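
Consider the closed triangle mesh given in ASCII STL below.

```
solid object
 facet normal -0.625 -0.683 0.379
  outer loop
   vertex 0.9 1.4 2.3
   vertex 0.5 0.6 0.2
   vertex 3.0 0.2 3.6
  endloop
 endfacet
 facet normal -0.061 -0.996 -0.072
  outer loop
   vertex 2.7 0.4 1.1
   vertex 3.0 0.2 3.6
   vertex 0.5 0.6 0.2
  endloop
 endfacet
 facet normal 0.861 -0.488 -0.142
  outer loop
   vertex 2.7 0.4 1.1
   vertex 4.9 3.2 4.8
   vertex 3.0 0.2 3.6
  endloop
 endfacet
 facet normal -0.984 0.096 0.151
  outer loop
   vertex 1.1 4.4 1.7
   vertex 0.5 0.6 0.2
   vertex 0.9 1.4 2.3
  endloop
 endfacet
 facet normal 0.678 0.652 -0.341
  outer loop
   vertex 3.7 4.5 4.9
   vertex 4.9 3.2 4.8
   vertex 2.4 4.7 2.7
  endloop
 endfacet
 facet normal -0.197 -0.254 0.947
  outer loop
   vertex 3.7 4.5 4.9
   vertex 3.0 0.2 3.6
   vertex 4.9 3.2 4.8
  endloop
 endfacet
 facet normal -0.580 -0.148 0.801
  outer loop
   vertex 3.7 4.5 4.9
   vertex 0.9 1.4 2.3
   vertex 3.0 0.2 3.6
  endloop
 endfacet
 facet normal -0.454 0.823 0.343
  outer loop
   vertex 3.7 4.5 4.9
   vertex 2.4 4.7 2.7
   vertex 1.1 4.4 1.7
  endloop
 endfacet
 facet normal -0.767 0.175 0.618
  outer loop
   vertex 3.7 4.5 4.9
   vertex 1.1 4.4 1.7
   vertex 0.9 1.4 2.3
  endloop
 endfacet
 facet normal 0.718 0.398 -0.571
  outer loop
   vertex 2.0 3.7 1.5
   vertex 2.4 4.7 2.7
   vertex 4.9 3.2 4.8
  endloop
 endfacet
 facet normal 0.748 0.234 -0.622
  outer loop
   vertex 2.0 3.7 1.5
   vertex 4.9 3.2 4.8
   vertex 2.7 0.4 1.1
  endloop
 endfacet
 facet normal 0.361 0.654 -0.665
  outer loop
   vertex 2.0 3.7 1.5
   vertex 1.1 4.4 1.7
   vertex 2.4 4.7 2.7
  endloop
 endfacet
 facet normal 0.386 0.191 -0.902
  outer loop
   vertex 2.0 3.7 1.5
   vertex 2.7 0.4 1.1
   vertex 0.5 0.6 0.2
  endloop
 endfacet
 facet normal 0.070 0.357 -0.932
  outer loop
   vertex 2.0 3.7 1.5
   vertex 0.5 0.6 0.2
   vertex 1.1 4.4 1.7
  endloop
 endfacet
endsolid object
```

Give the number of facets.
14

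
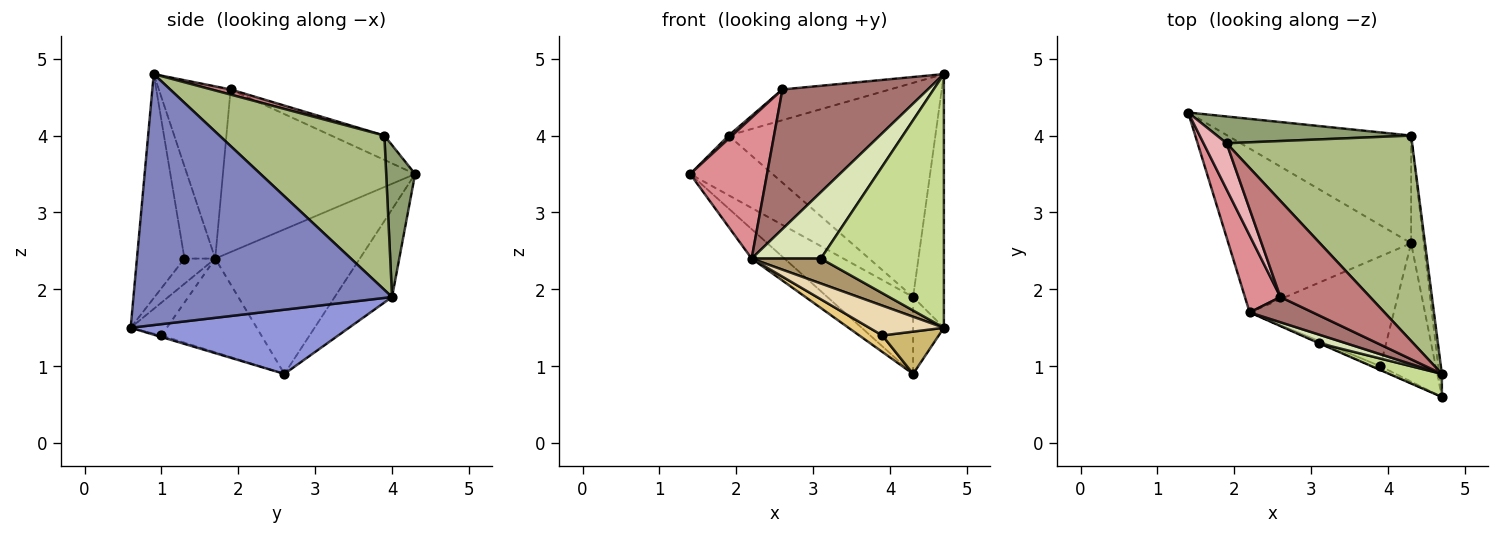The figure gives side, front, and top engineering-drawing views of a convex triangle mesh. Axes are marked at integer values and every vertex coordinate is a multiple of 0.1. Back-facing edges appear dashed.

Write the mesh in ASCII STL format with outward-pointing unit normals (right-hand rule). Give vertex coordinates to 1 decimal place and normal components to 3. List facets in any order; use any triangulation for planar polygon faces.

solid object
 facet normal -0.362 0.542 -0.758
  outer loop
   vertex 4.3 4.0 1.9
   vertex 4.3 2.6 0.9
   vertex 1.4 4.3 3.5
  endloop
 endfacet
 facet normal 0.993 0.118 -0.011
  outer loop
   vertex 4.3 4.0 1.9
   vertex 4.7 0.9 4.8
   vertex 4.7 0.6 1.5
  endloop
 endfacet
 facet normal 0.972 0.137 -0.192
  outer loop
   vertex 4.3 4.0 1.9
   vertex 4.7 0.6 1.5
   vertex 4.3 2.6 0.9
  endloop
 endfacet
 facet normal -0.614 0.139 -0.777
  outer loop
   vertex 2.2 1.7 2.4
   vertex 1.4 4.3 3.5
   vertex 4.3 2.6 0.9
  endloop
 endfacet
 facet normal 0.305 0.869 0.390
  outer loop
   vertex 1.9 3.9 4.0
   vertex 4.3 4.0 1.9
   vertex 1.4 4.3 3.5
  endloop
 endfacet
 facet normal 0.499 0.626 0.600
  outer loop
   vertex 1.9 3.9 4.0
   vertex 4.7 0.9 4.8
   vertex 4.3 4.0 1.9
  endloop
 endfacet
 facet normal -0.359 -0.929 0.084
  outer loop
   vertex 3.1 1.3 2.4
   vertex 4.7 0.6 1.5
   vertex 4.7 0.9 4.8
  endloop
 endfacet
 facet normal -0.403 -0.907 0.118
  outer loop
   vertex 3.1 1.3 2.4
   vertex 4.7 0.9 4.8
   vertex 2.2 1.7 2.4
  endloop
 endfacet
 facet normal -0.406 -0.914 -0.011
  outer loop
   vertex 3.1 1.3 2.4
   vertex 2.2 1.7 2.4
   vertex 4.7 0.6 1.5
  endloop
 endfacet
 facet normal -0.027 -0.292 -0.956
  outer loop
   vertex 3.9 1.0 1.4
   vertex 4.3 2.6 0.9
   vertex 4.7 0.6 1.5
  endloop
 endfacet
 facet normal -0.541 -0.125 -0.832
  outer loop
   vertex 3.9 1.0 1.4
   vertex 2.2 1.7 2.4
   vertex 4.3 2.6 0.9
  endloop
 endfacet
 facet normal -0.433 -0.894 -0.111
  outer loop
   vertex 3.9 1.0 1.4
   vertex 4.7 0.6 1.5
   vertex 2.2 1.7 2.4
  endloop
 endfacet
 facet normal -0.437 -0.885 0.160
  outer loop
   vertex 2.6 1.9 4.6
   vertex 2.2 1.7 2.4
   vertex 4.7 0.9 4.8
  endloop
 endfacet
 facet normal 0.054 0.304 0.951
  outer loop
   vertex 2.6 1.9 4.6
   vertex 4.7 0.9 4.8
   vertex 1.9 3.9 4.0
  endloop
 endfacet
 facet normal -0.910 -0.364 0.199
  outer loop
   vertex 2.6 1.9 4.6
   vertex 1.4 4.3 3.5
   vertex 2.2 1.7 2.4
  endloop
 endfacet
 facet normal -0.725 -0.048 0.687
  outer loop
   vertex 2.6 1.9 4.6
   vertex 1.9 3.9 4.0
   vertex 1.4 4.3 3.5
  endloop
 endfacet
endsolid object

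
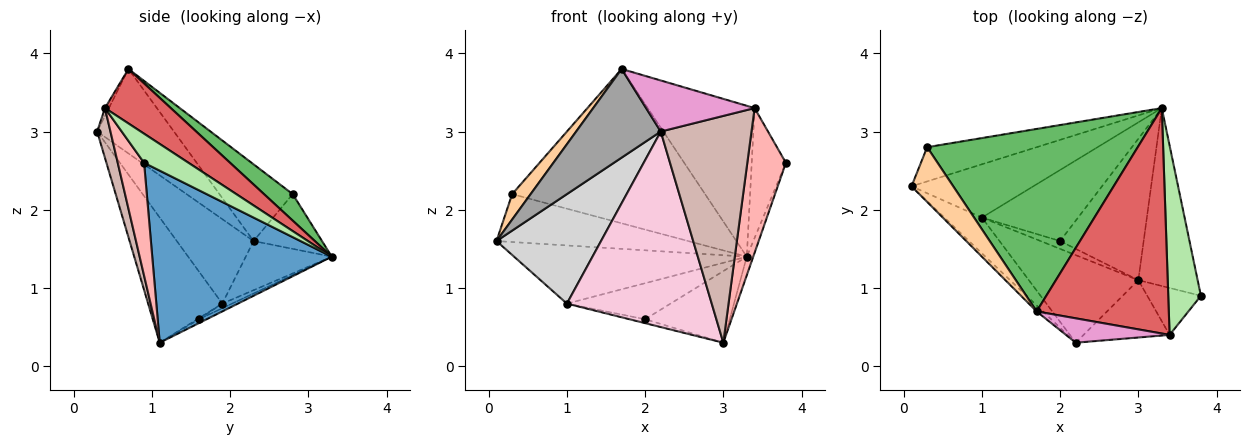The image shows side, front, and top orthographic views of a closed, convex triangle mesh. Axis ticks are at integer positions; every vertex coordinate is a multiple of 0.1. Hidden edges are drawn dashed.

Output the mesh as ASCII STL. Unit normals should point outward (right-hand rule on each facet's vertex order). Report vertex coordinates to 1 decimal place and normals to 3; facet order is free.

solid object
 facet normal 0.945 0.034 -0.326
  outer loop
   vertex 3.0 1.1 0.3
   vertex 3.3 3.3 1.4
   vertex 3.8 0.9 2.6
  endloop
 endfacet
 facet normal -0.042 0.451 -0.891
  outer loop
   vertex 2.0 1.6 0.6
   vertex 3.3 3.3 1.4
   vertex 3.0 1.1 0.3
  endloop
 endfacet
 facet normal -0.279 0.781 -0.558
  outer loop
   vertex 0.3 2.8 2.2
   vertex 3.3 3.3 1.4
   vertex 0.1 2.3 1.6
  endloop
 endfacet
 facet normal -0.858 -0.217 0.466
  outer loop
   vertex 0.3 2.8 2.2
   vertex 0.1 2.3 1.6
   vertex 1.7 0.7 3.8
  endloop
 endfacet
 facet normal 0.096 0.643 0.760
  outer loop
   vertex 0.3 2.8 2.2
   vertex 1.7 0.7 3.8
   vertex 3.3 3.3 1.4
  endloop
 endfacet
 facet normal 0.593 0.456 0.664
  outer loop
   vertex 3.4 0.4 3.3
   vertex 3.8 0.9 2.6
   vertex 3.3 3.3 1.4
  endloop
 endfacet
 facet normal 0.324 0.526 0.786
  outer loop
   vertex 3.4 0.4 3.3
   vertex 3.3 3.3 1.4
   vertex 1.7 0.7 3.8
  endloop
 endfacet
 facet normal 0.544 -0.798 -0.259
  outer loop
   vertex 3.4 0.4 3.3
   vertex 3.0 1.1 0.3
   vertex 3.8 0.9 2.6
  endloop
 endfacet
 facet normal -0.045 0.447 -0.894
  outer loop
   vertex 1.0 1.9 0.8
   vertex 2.0 1.6 0.6
   vertex 3.0 1.1 0.3
  endloop
 endfacet
 facet normal -0.263 0.711 -0.652
  outer loop
   vertex 1.0 1.9 0.8
   vertex 0.1 2.3 1.6
   vertex 3.3 3.3 1.4
  endloop
 endfacet
 facet normal -0.043 0.452 -0.891
  outer loop
   vertex 1.0 1.9 0.8
   vertex 3.3 3.3 1.4
   vertex 2.0 1.6 0.6
  endloop
 endfacet
 facet normal 0.141 -0.960 -0.243
  outer loop
   vertex 2.2 0.3 3.0
   vertex 3.0 1.1 0.3
   vertex 3.4 0.4 3.3
  endloop
 endfacet
 facet normal -0.033 -0.902 0.431
  outer loop
   vertex 2.2 0.3 3.0
   vertex 3.4 0.4 3.3
   vertex 1.7 0.7 3.8
  endloop
 endfacet
 facet normal -0.423 -0.827 -0.370
  outer loop
   vertex 2.2 0.3 3.0
   vertex 1.0 1.9 0.8
   vertex 3.0 1.1 0.3
  endloop
 endfacet
 facet normal -0.671 -0.740 -0.050
  outer loop
   vertex 2.2 0.3 3.0
   vertex 1.7 0.7 3.8
   vertex 0.1 2.3 1.6
  endloop
 endfacet
 facet normal -0.573 -0.779 -0.254
  outer loop
   vertex 2.2 0.3 3.0
   vertex 0.1 2.3 1.6
   vertex 1.0 1.9 0.8
  endloop
 endfacet
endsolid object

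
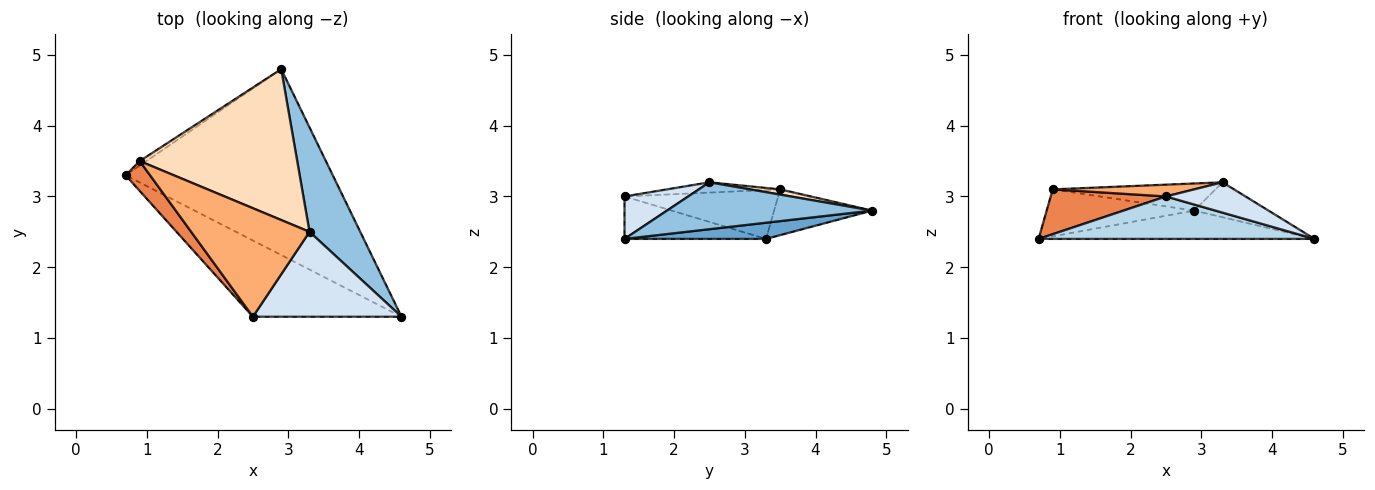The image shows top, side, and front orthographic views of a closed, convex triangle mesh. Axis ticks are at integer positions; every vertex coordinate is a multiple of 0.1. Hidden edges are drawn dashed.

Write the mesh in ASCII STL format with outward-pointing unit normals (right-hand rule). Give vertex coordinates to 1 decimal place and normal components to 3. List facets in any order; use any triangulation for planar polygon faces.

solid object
 facet normal 0.077 0.150 -0.986
  outer loop
   vertex 2.9 4.8 2.8
   vertex 4.6 1.3 2.4
   vertex 0.7 3.3 2.4
  endloop
 endfacet
 facet normal 0.659 0.239 0.713
  outer loop
   vertex 3.3 2.5 3.2
   vertex 4.6 1.3 2.4
   vertex 2.9 4.8 2.8
  endloop
 endfacet
 facet normal -0.242 -0.472 -0.848
  outer loop
   vertex 2.5 1.3 3.0
   vertex 0.7 3.3 2.4
   vertex 4.6 1.3 2.4
  endloop
 endfacet
 facet normal 0.260 -0.325 0.909
  outer loop
   vertex 2.5 1.3 3.0
   vertex 4.6 1.3 2.4
   vertex 3.3 2.5 3.2
  endloop
 endfacet
 facet normal -0.743 -0.557 0.371
  outer loop
   vertex 0.9 3.5 3.1
   vertex 0.7 3.3 2.4
   vertex 2.5 1.3 3.0
  endloop
 endfacet
 facet normal -0.086 -0.108 0.990
  outer loop
   vertex 0.9 3.5 3.1
   vertex 2.5 1.3 3.0
   vertex 3.3 2.5 3.2
  endloop
 endfacet
 facet normal -0.552 0.830 -0.080
  outer loop
   vertex 0.9 3.5 3.1
   vertex 2.9 4.8 2.8
   vertex 0.7 3.3 2.4
  endloop
 endfacet
 facet normal 0.033 0.177 0.984
  outer loop
   vertex 0.9 3.5 3.1
   vertex 3.3 2.5 3.2
   vertex 2.9 4.8 2.8
  endloop
 endfacet
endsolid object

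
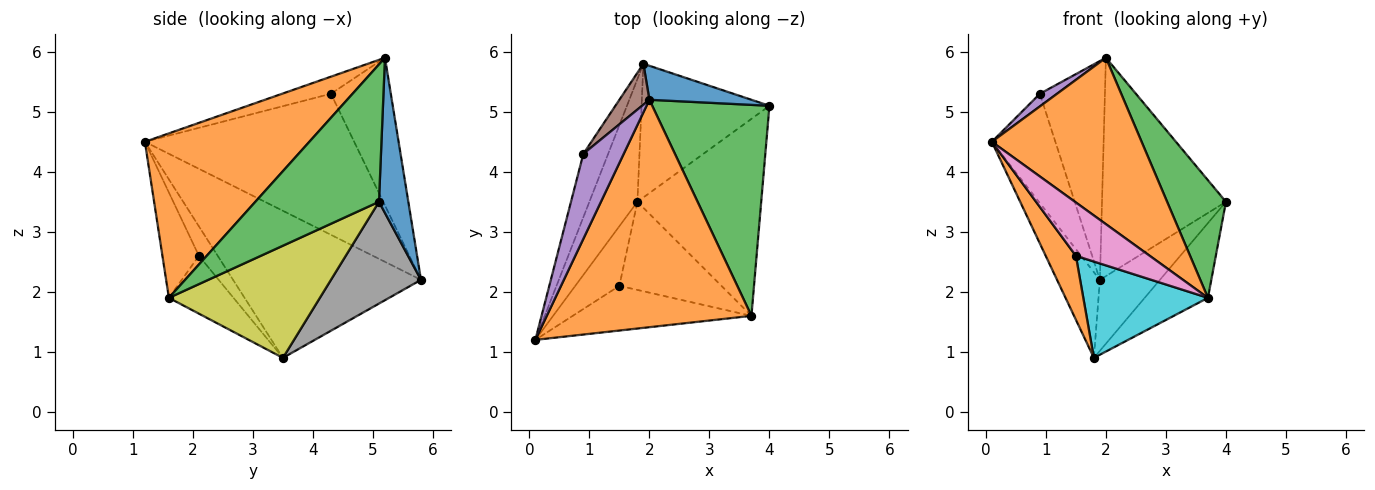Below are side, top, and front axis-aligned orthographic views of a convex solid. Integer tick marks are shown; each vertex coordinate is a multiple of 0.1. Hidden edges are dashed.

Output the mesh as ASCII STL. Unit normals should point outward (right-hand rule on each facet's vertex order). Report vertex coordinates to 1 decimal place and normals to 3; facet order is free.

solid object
 facet normal 0.228 0.962 0.150
  outer loop
   vertex 2.0 5.2 5.9
   vertex 4.0 5.1 3.5
   vertex 1.9 5.8 2.2
  endloop
 endfacet
 facet normal 0.544 -0.495 0.677
  outer loop
   vertex 3.7 1.6 1.9
   vertex 2.0 5.2 5.9
   vertex 0.1 1.2 4.5
  endloop
 endfacet
 facet normal 0.715 -0.340 0.610
  outer loop
   vertex 3.7 1.6 1.9
   vertex 4.0 5.1 3.5
   vertex 2.0 5.2 5.9
  endloop
 endfacet
 facet normal -0.944 0.286 -0.166
  outer loop
   vertex 0.9 4.3 5.3
   vertex 1.9 5.8 2.2
   vertex 0.1 1.2 4.5
  endloop
 endfacet
 facet normal -0.387 -0.136 0.912
  outer loop
   vertex 0.9 4.3 5.3
   vertex 0.1 1.2 4.5
   vertex 2.0 5.2 5.9
  endloop
 endfacet
 facet normal -0.671 0.729 0.136
  outer loop
   vertex 0.9 4.3 5.3
   vertex 2.0 5.2 5.9
   vertex 1.9 5.8 2.2
  endloop
 endfacet
 facet normal -0.354 -0.717 -0.600
  outer loop
   vertex 1.5 2.1 2.6
   vertex 3.7 1.6 1.9
   vertex 0.1 1.2 4.5
  endloop
 endfacet
 facet normal 0.575 0.383 -0.723
  outer loop
   vertex 1.8 3.5 0.9
   vertex 1.9 5.8 2.2
   vertex 4.0 5.1 3.5
  endloop
 endfacet
 facet normal 0.646 0.271 -0.713
  outer loop
   vertex 1.8 3.5 0.9
   vertex 4.0 5.1 3.5
   vertex 3.7 1.6 1.9
  endloop
 endfacet
 facet normal -0.357 -0.689 -0.631
  outer loop
   vertex 1.8 3.5 0.9
   vertex 3.7 1.6 1.9
   vertex 1.5 2.1 2.6
  endloop
 endfacet
 facet normal -0.929 0.212 -0.303
  outer loop
   vertex 1.8 3.5 0.9
   vertex 0.1 1.2 4.5
   vertex 1.9 5.8 2.2
  endloop
 endfacet
 facet normal -0.415 -0.665 -0.621
  outer loop
   vertex 1.8 3.5 0.9
   vertex 1.5 2.1 2.6
   vertex 0.1 1.2 4.5
  endloop
 endfacet
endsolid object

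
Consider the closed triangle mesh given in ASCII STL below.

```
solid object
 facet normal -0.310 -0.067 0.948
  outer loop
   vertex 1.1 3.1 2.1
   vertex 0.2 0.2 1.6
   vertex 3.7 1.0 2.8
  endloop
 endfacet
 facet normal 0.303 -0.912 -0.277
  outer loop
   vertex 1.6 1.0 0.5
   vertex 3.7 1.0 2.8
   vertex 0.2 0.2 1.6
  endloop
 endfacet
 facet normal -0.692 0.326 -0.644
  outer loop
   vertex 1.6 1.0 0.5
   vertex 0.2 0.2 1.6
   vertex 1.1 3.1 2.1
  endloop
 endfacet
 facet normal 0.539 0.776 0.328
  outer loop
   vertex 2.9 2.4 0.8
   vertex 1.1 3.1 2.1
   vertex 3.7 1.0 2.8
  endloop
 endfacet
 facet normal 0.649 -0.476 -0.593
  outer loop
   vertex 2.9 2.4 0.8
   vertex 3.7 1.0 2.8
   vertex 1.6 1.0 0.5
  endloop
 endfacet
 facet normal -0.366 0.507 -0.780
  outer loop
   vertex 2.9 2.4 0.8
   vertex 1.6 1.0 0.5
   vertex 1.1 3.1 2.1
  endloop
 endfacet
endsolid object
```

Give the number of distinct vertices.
5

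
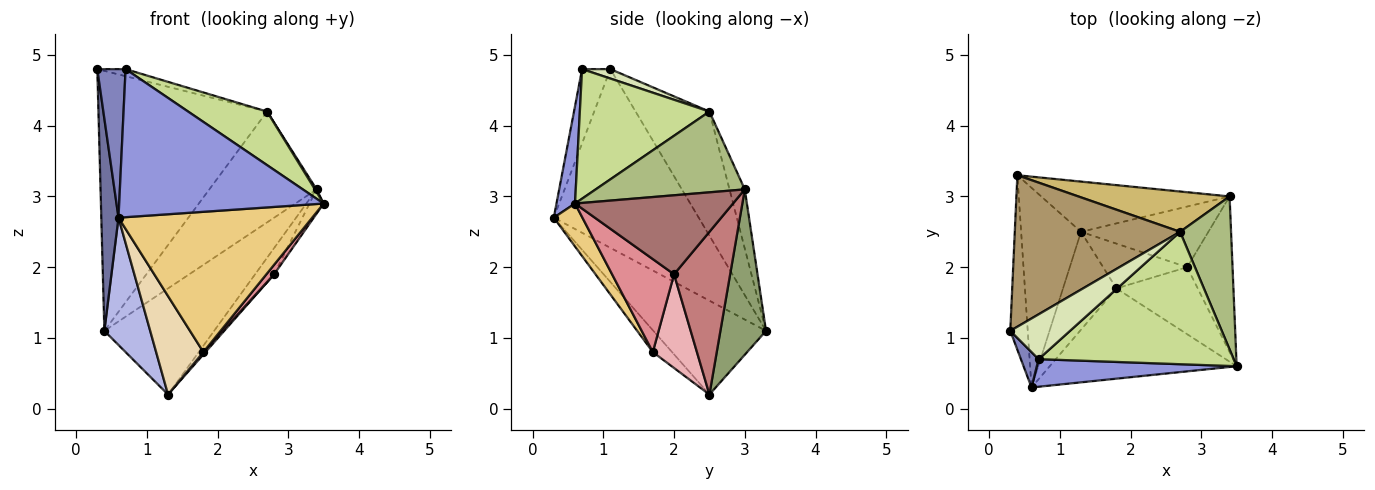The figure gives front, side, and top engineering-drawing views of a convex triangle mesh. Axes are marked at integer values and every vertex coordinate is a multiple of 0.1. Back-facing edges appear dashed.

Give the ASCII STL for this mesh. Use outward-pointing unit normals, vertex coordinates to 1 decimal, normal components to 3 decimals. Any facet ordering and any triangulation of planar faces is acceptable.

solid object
 facet normal -0.988 -0.117 -0.096
  outer loop
   vertex 0.6 0.3 2.7
   vertex 0.3 1.1 4.8
   vertex 0.4 3.3 1.1
  endloop
 endfacet
 facet normal -0.697 -0.697 0.166
  outer loop
   vertex 0.7 0.7 4.8
   vertex 0.3 1.1 4.8
   vertex 0.6 0.3 2.7
  endloop
 endfacet
 facet normal 0.089 -0.979 0.182
  outer loop
   vertex 0.7 0.7 4.8
   vertex 0.6 0.3 2.7
   vertex 3.5 0.6 2.9
  endloop
 endfacet
 facet normal -0.797 -0.325 -0.509
  outer loop
   vertex 1.3 2.5 0.2
   vertex 0.6 0.3 2.7
   vertex 0.4 3.3 1.1
  endloop
 endfacet
 facet normal 0.352 0.846 -0.401
  outer loop
   vertex 1.3 2.5 0.2
   vertex 0.4 3.3 1.1
   vertex 3.4 3.0 3.1
  endloop
 endfacet
 facet normal 0.846 -0.009 0.534
  outer loop
   vertex 2.7 2.5 4.2
   vertex 3.5 0.6 2.9
   vertex 3.4 3.0 3.1
  endloop
 endfacet
 facet normal 0.524 -0.319 0.789
  outer loop
   vertex 2.7 2.5 4.2
   vertex 0.7 0.7 4.8
   vertex 3.5 0.6 2.9
  endloop
 endfacet
 facet normal 0.154 0.154 0.976
  outer loop
   vertex 2.7 2.5 4.2
   vertex 0.3 1.1 4.8
   vertex 0.7 0.7 4.8
  endloop
 endfacet
 facet normal -0.354 0.808 0.471
  outer loop
   vertex 2.7 2.5 4.2
   vertex 0.4 3.3 1.1
   vertex 0.3 1.1 4.8
  endloop
 endfacet
 facet normal -0.133 0.931 0.339
  outer loop
   vertex 2.7 2.5 4.2
   vertex 3.4 3.0 3.1
   vertex 0.4 3.3 1.1
  endloop
 endfacet
 facet normal 0.123 -0.835 -0.537
  outer loop
   vertex 1.8 1.7 0.8
   vertex 3.5 0.6 2.9
   vertex 0.6 0.3 2.7
  endloop
 endfacet
 facet normal -0.277 -0.681 -0.677
  outer loop
   vertex 1.8 1.7 0.8
   vertex 0.6 0.3 2.7
   vertex 1.3 2.5 0.2
  endloop
 endfacet
 facet normal 0.864 0.077 -0.497
  outer loop
   vertex 2.8 2.0 1.9
   vertex 3.4 3.0 3.1
   vertex 3.5 0.6 2.9
  endloop
 endfacet
 facet normal 0.761 0.258 -0.595
  outer loop
   vertex 2.8 2.0 1.9
   vertex 1.3 2.5 0.2
   vertex 3.4 3.0 3.1
  endloop
 endfacet
 facet normal 0.749 -0.094 -0.656
  outer loop
   vertex 2.8 2.0 1.9
   vertex 3.5 0.6 2.9
   vertex 1.8 1.7 0.8
  endloop
 endfacet
 facet normal 0.744 -0.035 -0.667
  outer loop
   vertex 2.8 2.0 1.9
   vertex 1.8 1.7 0.8
   vertex 1.3 2.5 0.2
  endloop
 endfacet
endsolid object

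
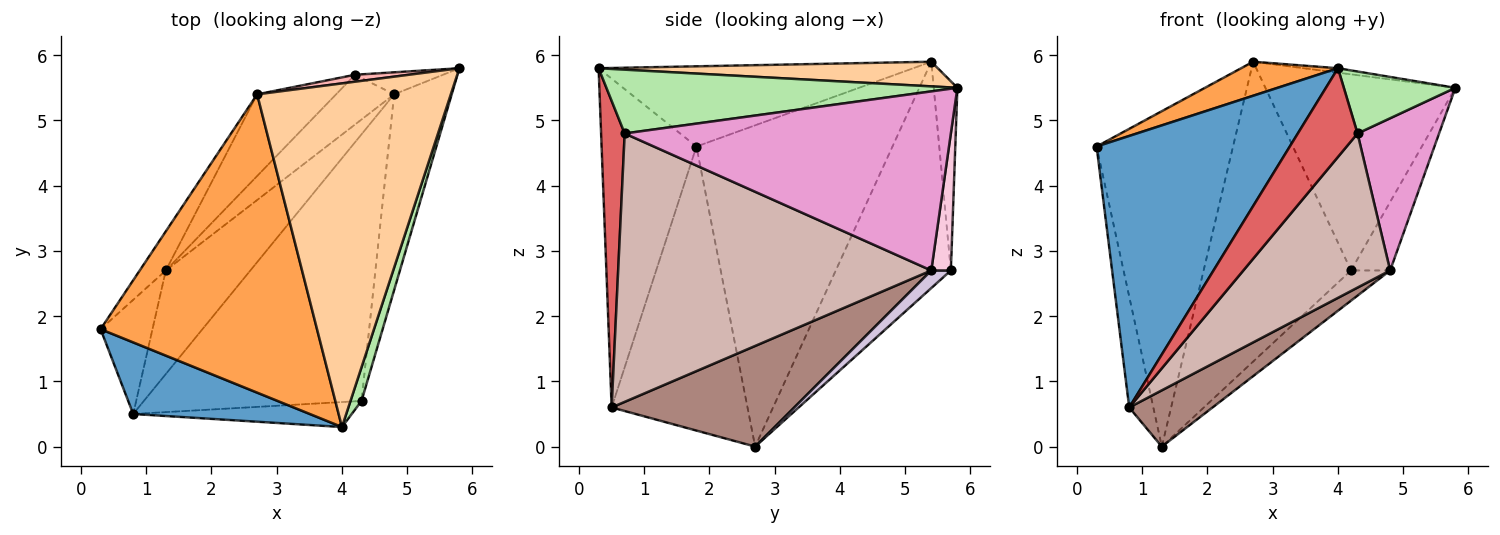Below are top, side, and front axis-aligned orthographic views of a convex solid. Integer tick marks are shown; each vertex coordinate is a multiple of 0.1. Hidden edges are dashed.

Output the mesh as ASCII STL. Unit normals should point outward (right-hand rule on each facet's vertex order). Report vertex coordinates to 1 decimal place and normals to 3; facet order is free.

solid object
 facet normal -0.429 -0.874 0.230
  outer loop
   vertex 0.8 0.5 0.6
   vertex 4.0 0.3 5.8
   vertex 0.3 1.8 4.6
  endloop
 endfacet
 facet normal -0.969 0.172 -0.177
  outer loop
   vertex 0.8 0.5 0.6
   vertex 0.3 1.8 4.6
   vertex 1.3 2.7 0.0
  endloop
 endfacet
 facet normal -0.346 -0.106 0.932
  outer loop
   vertex 2.7 5.4 5.9
   vertex 0.3 1.8 4.6
   vertex 4.0 0.3 5.8
  endloop
 endfacet
 facet normal 0.126 0.013 0.992
  outer loop
   vertex 2.7 5.4 5.9
   vertex 4.0 0.3 5.8
   vertex 5.8 5.8 5.5
  endloop
 endfacet
 facet normal -0.819 0.570 -0.067
  outer loop
   vertex 2.7 5.4 5.9
   vertex 1.3 2.7 0.0
   vertex 0.3 1.8 4.6
  endloop
 endfacet
 facet normal 0.940 -0.299 0.163
  outer loop
   vertex 4.3 0.7 4.8
   vertex 5.8 5.8 5.5
   vertex 4.0 0.3 5.8
  endloop
 endfacet
 facet normal 0.355 -0.900 -0.253
  outer loop
   vertex 4.3 0.7 4.8
   vertex 4.0 0.3 5.8
   vertex 0.8 0.5 0.6
  endloop
 endfacet
 facet normal -0.123 0.992 0.035
  outer loop
   vertex 4.2 5.7 2.7
   vertex 2.7 5.4 5.9
   vertex 5.8 5.8 5.5
  endloop
 endfacet
 facet normal -0.602 0.771 -0.210
  outer loop
   vertex 4.2 5.7 2.7
   vertex 1.3 2.7 0.0
   vertex 2.7 5.4 5.9
  endloop
 endfacet
 facet normal 0.251 0.502 -0.828
  outer loop
   vertex 4.8 5.4 2.7
   vertex 1.3 2.7 0.0
   vertex 4.2 5.7 2.7
  endloop
 endfacet
 facet normal 0.723 -0.330 -0.607
  outer loop
   vertex 4.8 5.4 2.7
   vertex 0.8 0.5 0.6
   vertex 1.3 2.7 0.0
  endloop
 endfacet
 facet normal 0.730 -0.342 -0.592
  outer loop
   vertex 4.8 5.4 2.7
   vertex 4.3 0.7 4.8
   vertex 0.8 0.5 0.6
  endloop
 endfacet
 facet normal 0.926 -0.232 -0.298
  outer loop
   vertex 4.8 5.4 2.7
   vertex 5.8 5.8 5.5
   vertex 4.3 0.7 4.8
  endloop
 endfacet
 facet normal 0.430 0.860 -0.276
  outer loop
   vertex 4.8 5.4 2.7
   vertex 4.2 5.7 2.7
   vertex 5.8 5.8 5.5
  endloop
 endfacet
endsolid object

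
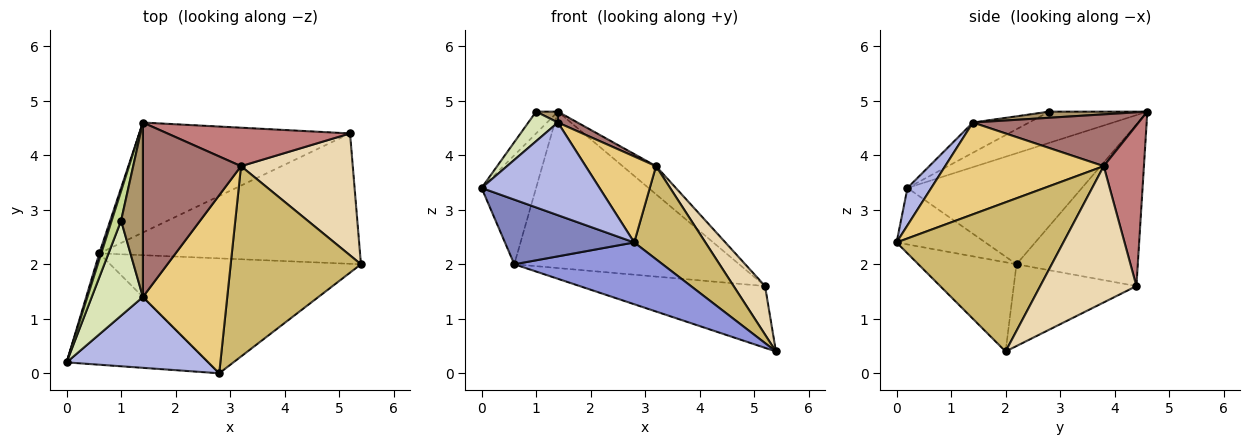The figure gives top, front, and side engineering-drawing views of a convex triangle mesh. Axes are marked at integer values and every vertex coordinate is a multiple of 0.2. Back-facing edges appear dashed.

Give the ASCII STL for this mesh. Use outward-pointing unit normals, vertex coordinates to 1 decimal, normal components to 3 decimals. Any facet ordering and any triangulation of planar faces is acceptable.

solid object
 facet normal -0.954 0.298 0.017
  outer loop
   vertex 0.6 2.2 2.0
   vertex 0.0 0.2 3.4
   vertex 1.4 4.6 4.8
  endloop
 endfacet
 facet normal -0.326 -0.475 -0.818
  outer loop
   vertex 0.6 2.2 2.0
   vertex 2.8 0.0 2.4
   vertex 0.0 0.2 3.4
  endloop
 endfacet
 facet normal -0.299 -0.452 -0.841
  outer loop
   vertex 0.6 2.2 2.0
   vertex 5.4 2.0 0.4
   vertex 2.8 0.0 2.4
  endloop
 endfacet
 facet normal 0.158 -0.784 0.600
  outer loop
   vertex 1.4 1.4 4.6
   vertex 0.0 0.2 3.4
   vertex 2.8 0.0 2.4
  endloop
 endfacet
 facet normal -0.273 0.412 -0.869
  outer loop
   vertex 5.2 4.4 1.6
   vertex 5.4 2.0 0.4
   vertex 0.6 2.2 2.0
  endloop
 endfacet
 facet normal -0.404 0.748 -0.526
  outer loop
   vertex 5.2 4.4 1.6
   vertex 0.6 2.2 2.0
   vertex 1.4 4.6 4.8
  endloop
 endfacet
 facet normal -0.936 0.208 0.282
  outer loop
   vertex 1.0 2.8 4.8
   vertex 1.4 4.6 4.8
   vertex 0.0 0.2 3.4
  endloop
 endfacet
 facet normal -0.491 -0.259 0.832
  outer loop
   vertex 1.0 2.8 4.8
   vertex 0.0 0.2 3.4
   vertex 1.4 1.4 4.6
  endloop
 endfacet
 facet normal 0.270 -0.060 0.961
  outer loop
   vertex 1.0 2.8 4.8
   vertex 1.4 1.4 4.6
   vertex 1.4 4.6 4.8
  endloop
 endfacet
 facet normal 0.717 -0.306 0.626
  outer loop
   vertex 3.2 3.8 3.8
   vertex 2.8 0.0 2.4
   vertex 5.4 2.0 0.4
  endloop
 endfacet
 facet normal 0.700 -0.311 0.643
  outer loop
   vertex 3.2 3.8 3.8
   vertex 1.4 1.4 4.6
   vertex 2.8 0.0 2.4
  endloop
 endfacet
 facet normal 0.750 -0.245 0.615
  outer loop
   vertex 3.2 3.8 3.8
   vertex 5.4 2.0 0.4
   vertex 5.2 4.4 1.6
  endloop
 endfacet
 facet normal 0.466 -0.055 0.883
  outer loop
   vertex 3.2 3.8 3.8
   vertex 1.4 4.6 4.8
   vertex 1.4 1.4 4.6
  endloop
 endfacet
 facet normal 0.579 0.481 0.658
  outer loop
   vertex 3.2 3.8 3.8
   vertex 5.2 4.4 1.6
   vertex 1.4 4.6 4.8
  endloop
 endfacet
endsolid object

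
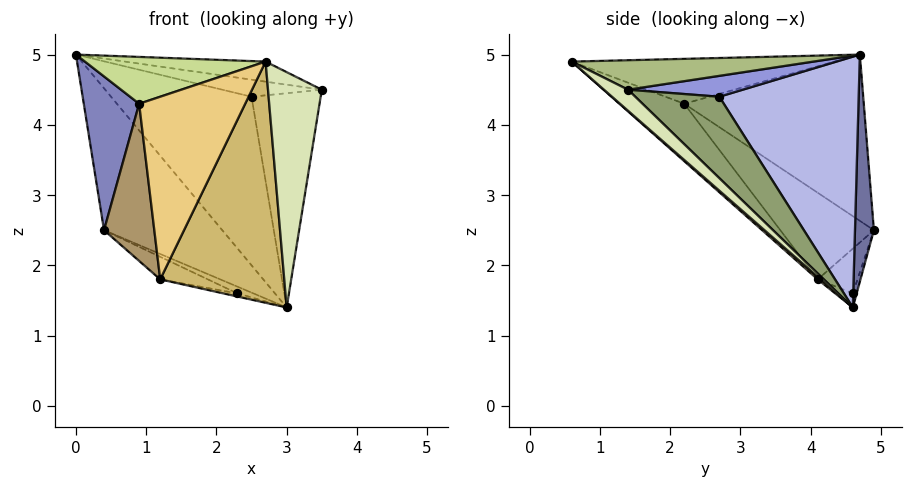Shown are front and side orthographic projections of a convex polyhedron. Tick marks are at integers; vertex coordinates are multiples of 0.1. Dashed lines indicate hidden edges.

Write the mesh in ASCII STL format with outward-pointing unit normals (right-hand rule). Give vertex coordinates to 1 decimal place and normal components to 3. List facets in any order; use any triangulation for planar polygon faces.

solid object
 facet normal 0.157 0.982 0.104
  outer loop
   vertex 0.4 4.9 2.5
   vertex 0.0 4.7 5.0
   vertex 3.0 4.6 1.4
  endloop
 endfacet
 facet normal -0.941 -0.290 -0.174
  outer loop
   vertex 0.9 2.2 4.3
   vertex 0.0 4.7 5.0
   vertex 0.4 4.9 2.5
  endloop
 endfacet
 facet normal 0.544 0.472 0.694
  outer loop
   vertex 2.5 2.7 4.4
   vertex 0.0 4.7 5.0
   vertex 3.5 1.4 4.5
  endloop
 endfacet
 facet normal 0.613 0.618 0.493
  outer loop
   vertex 2.5 2.7 4.4
   vertex 3.0 4.6 1.4
   vertex 0.0 4.7 5.0
  endloop
 endfacet
 facet normal 0.682 0.561 0.469
  outer loop
   vertex 2.5 2.7 4.4
   vertex 3.5 1.4 4.5
   vertex 3.0 4.6 1.4
  endloop
 endfacet
 facet normal 0.297 0.173 0.939
  outer loop
   vertex 2.7 0.6 4.9
   vertex 3.5 1.4 4.5
   vertex 0.0 4.7 5.0
  endloop
 endfacet
 facet normal -0.594 -0.408 0.694
  outer loop
   vertex 2.7 0.6 4.9
   vertex 0.0 4.7 5.0
   vertex 0.9 2.2 4.3
  endloop
 endfacet
 facet normal 0.288 -0.643 -0.710
  outer loop
   vertex 2.7 0.6 4.9
   vertex 3.0 4.6 1.4
   vertex 3.5 1.4 4.5
  endloop
 endfacet
 facet normal -0.799 -0.429 -0.422
  outer loop
   vertex 1.2 4.1 1.8
   vertex 0.9 2.2 4.3
   vertex 0.4 4.9 2.5
  endloop
 endfacet
 facet normal 0.016 -0.659 -0.752
  outer loop
   vertex 1.2 4.1 1.8
   vertex 3.0 4.6 1.4
   vertex 2.7 0.6 4.9
  endloop
 endfacet
 facet normal -0.425 -0.695 -0.580
  outer loop
   vertex 1.2 4.1 1.8
   vertex 2.7 0.6 4.9
   vertex 0.9 2.2 4.3
  endloop
 endfacet
 facet normal -0.181 0.753 -0.633
  outer loop
   vertex 2.3 4.6 1.6
   vertex 0.4 4.9 2.5
   vertex 3.0 4.6 1.4
  endloop
 endfacet
 facet normal -0.268 0.215 -0.939
  outer loop
   vertex 2.3 4.6 1.6
   vertex 3.0 4.6 1.4
   vertex 1.2 4.1 1.8
  endloop
 endfacet
 facet normal -0.338 0.405 -0.849
  outer loop
   vertex 2.3 4.6 1.6
   vertex 1.2 4.1 1.8
   vertex 0.4 4.9 2.5
  endloop
 endfacet
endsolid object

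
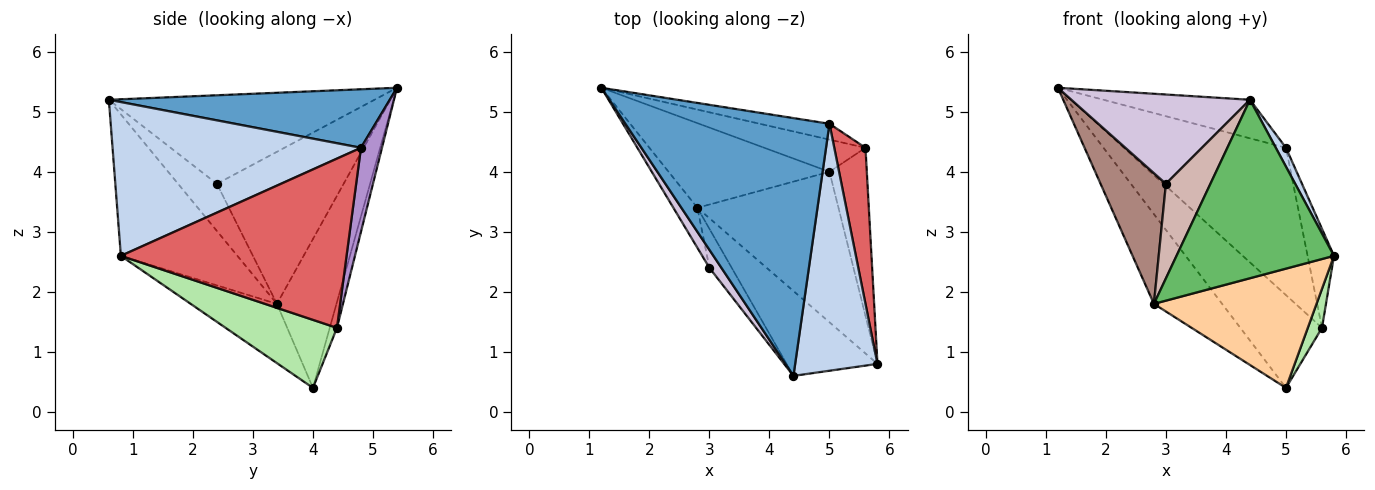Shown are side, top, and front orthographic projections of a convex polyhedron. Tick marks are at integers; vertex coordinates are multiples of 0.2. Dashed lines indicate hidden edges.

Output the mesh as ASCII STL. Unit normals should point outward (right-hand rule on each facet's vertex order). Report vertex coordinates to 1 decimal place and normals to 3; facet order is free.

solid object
 facet normal 0.273 0.142 0.951
  outer loop
   vertex 5.0 4.8 4.4
   vertex 1.2 5.4 5.4
   vertex 4.4 0.6 5.2
  endloop
 endfacet
 facet normal 0.881 -0.036 0.472
  outer loop
   vertex 5.0 4.8 4.4
   vertex 4.4 0.6 5.2
   vertex 5.8 0.8 2.6
  endloop
 endfacet
 facet normal -0.536 0.614 -0.579
  outer loop
   vertex 2.8 3.4 1.8
   vertex 1.2 5.4 5.4
   vertex 5.0 4.0 0.4
  endloop
 endfacet
 facet normal -0.313 -0.590 -0.744
  outer loop
   vertex 2.8 3.4 1.8
   vertex 5.0 4.0 0.4
   vertex 5.8 0.8 2.6
  endloop
 endfacet
 facet normal -0.556 -0.751 -0.357
  outer loop
   vertex 2.8 3.4 1.8
   vertex 5.8 0.8 2.6
   vertex 4.4 0.6 5.2
  endloop
 endfacet
 facet normal 0.871 -0.111 -0.478
  outer loop
   vertex 5.6 4.4 1.4
   vertex 5.8 0.8 2.6
   vertex 5.0 4.0 0.4
  endloop
 endfacet
 facet normal 0.977 0.114 0.180
  outer loop
   vertex 5.6 4.4 1.4
   vertex 5.0 4.8 4.4
   vertex 5.8 0.8 2.6
  endloop
 endfacet
 facet normal -0.083 0.941 -0.327
  outer loop
   vertex 5.6 4.4 1.4
   vertex 5.0 4.0 0.4
   vertex 1.2 5.4 5.4
  endloop
 endfacet
 facet normal 0.128 0.986 -0.106
  outer loop
   vertex 5.6 4.4 1.4
   vertex 1.2 5.4 5.4
   vertex 5.0 4.8 4.4
  endloop
 endfacet
 facet normal -0.825 -0.554 0.112
  outer loop
   vertex 3.0 2.4 3.8
   vertex 4.4 0.6 5.2
   vertex 1.2 5.4 5.4
  endloop
 endfacet
 facet normal -0.880 -0.454 -0.139
  outer loop
   vertex 3.0 2.4 3.8
   vertex 1.2 5.4 5.4
   vertex 2.8 3.4 1.8
  endloop
 endfacet
 facet normal -0.628 -0.719 -0.297
  outer loop
   vertex 3.0 2.4 3.8
   vertex 2.8 3.4 1.8
   vertex 4.4 0.6 5.2
  endloop
 endfacet
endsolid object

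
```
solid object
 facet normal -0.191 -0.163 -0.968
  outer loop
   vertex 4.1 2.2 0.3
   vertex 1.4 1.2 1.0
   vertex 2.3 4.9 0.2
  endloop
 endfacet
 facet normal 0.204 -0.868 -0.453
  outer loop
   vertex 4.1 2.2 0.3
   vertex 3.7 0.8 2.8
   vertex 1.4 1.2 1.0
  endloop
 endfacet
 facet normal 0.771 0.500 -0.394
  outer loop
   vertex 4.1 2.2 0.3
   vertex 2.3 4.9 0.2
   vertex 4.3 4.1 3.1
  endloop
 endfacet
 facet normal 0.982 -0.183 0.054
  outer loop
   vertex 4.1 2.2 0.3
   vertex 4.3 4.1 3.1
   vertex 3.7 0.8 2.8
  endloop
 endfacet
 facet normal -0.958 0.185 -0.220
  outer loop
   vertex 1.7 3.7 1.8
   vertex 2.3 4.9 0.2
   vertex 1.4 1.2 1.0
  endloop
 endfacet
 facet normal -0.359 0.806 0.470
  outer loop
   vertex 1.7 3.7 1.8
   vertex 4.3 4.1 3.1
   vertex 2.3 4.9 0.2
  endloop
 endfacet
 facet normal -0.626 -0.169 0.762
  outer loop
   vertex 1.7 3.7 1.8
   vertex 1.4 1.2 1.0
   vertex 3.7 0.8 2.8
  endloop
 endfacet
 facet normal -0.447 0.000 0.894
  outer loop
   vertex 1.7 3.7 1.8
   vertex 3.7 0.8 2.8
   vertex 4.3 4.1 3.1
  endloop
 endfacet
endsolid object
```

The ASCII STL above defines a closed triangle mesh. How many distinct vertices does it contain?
6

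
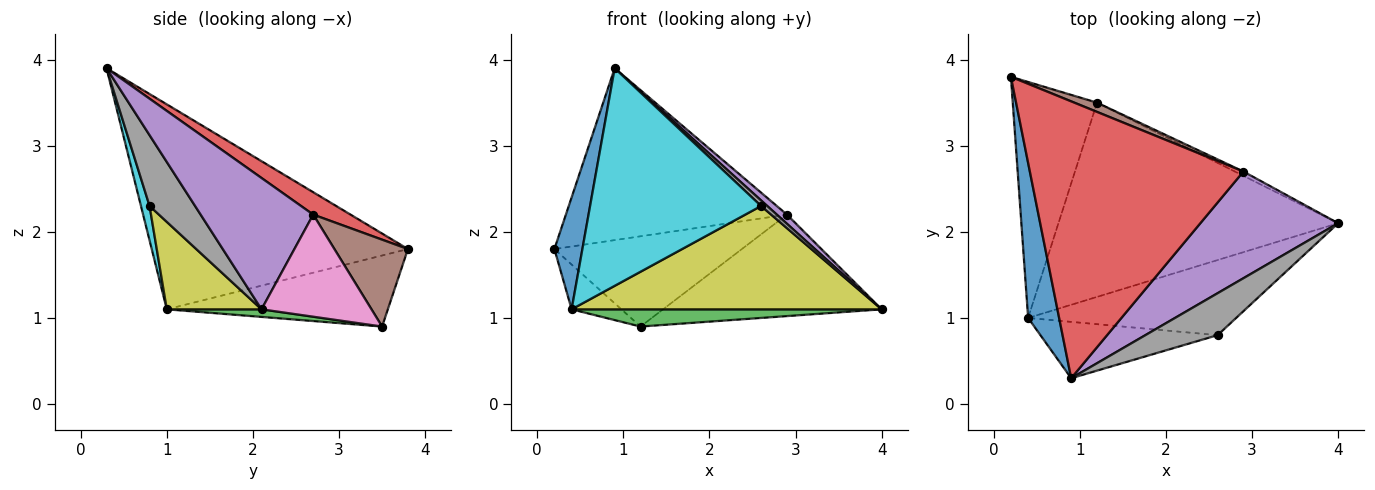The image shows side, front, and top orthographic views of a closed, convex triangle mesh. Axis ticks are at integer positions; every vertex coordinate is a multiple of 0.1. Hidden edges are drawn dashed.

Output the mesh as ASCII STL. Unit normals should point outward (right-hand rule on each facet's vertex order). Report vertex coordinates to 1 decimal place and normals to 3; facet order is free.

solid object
 facet normal -0.983 -0.107 0.149
  outer loop
   vertex 0.4 1.0 1.1
   vertex 0.9 0.3 3.9
   vertex 0.2 3.8 1.8
  endloop
 endfacet
 facet normal -0.638 0.144 -0.757
  outer loop
   vertex 0.4 1.0 1.1
   vertex 0.2 3.8 1.8
   vertex 1.2 3.5 0.9
  endloop
 endfacet
 facet normal 0.027 -0.088 -0.996
  outer loop
   vertex 0.4 1.0 1.1
   vertex 1.2 3.5 0.9
   vertex 4.0 2.1 1.1
  endloop
 endfacet
 facet normal 0.089 0.525 0.846
  outer loop
   vertex 2.9 2.7 2.2
   vertex 0.2 3.8 1.8
   vertex 0.9 0.3 3.9
  endloop
 endfacet
 facet normal 0.689 -0.062 0.722
  outer loop
   vertex 2.9 2.7 2.2
   vertex 0.9 0.3 3.9
   vertex 4.0 2.1 1.1
  endloop
 endfacet
 facet normal 0.363 0.927 0.095
  outer loop
   vertex 2.9 2.7 2.2
   vertex 1.2 3.5 0.9
   vertex 0.2 3.8 1.8
  endloop
 endfacet
 facet normal 0.449 0.893 -0.038
  outer loop
   vertex 2.9 2.7 2.2
   vertex 4.0 2.1 1.1
   vertex 1.2 3.5 0.9
  endloop
 endfacet
 facet normal 0.697 -0.094 0.711
  outer loop
   vertex 2.6 0.8 2.3
   vertex 4.0 2.1 1.1
   vertex 0.9 0.3 3.9
  endloop
 endfacet
 facet normal 0.240 -0.785 -0.571
  outer loop
   vertex 2.6 0.8 2.3
   vertex 0.4 1.0 1.1
   vertex 4.0 2.1 1.1
  endloop
 endfacet
 facet normal 0.049 -0.967 -0.250
  outer loop
   vertex 2.6 0.8 2.3
   vertex 0.9 0.3 3.9
   vertex 0.4 1.0 1.1
  endloop
 endfacet
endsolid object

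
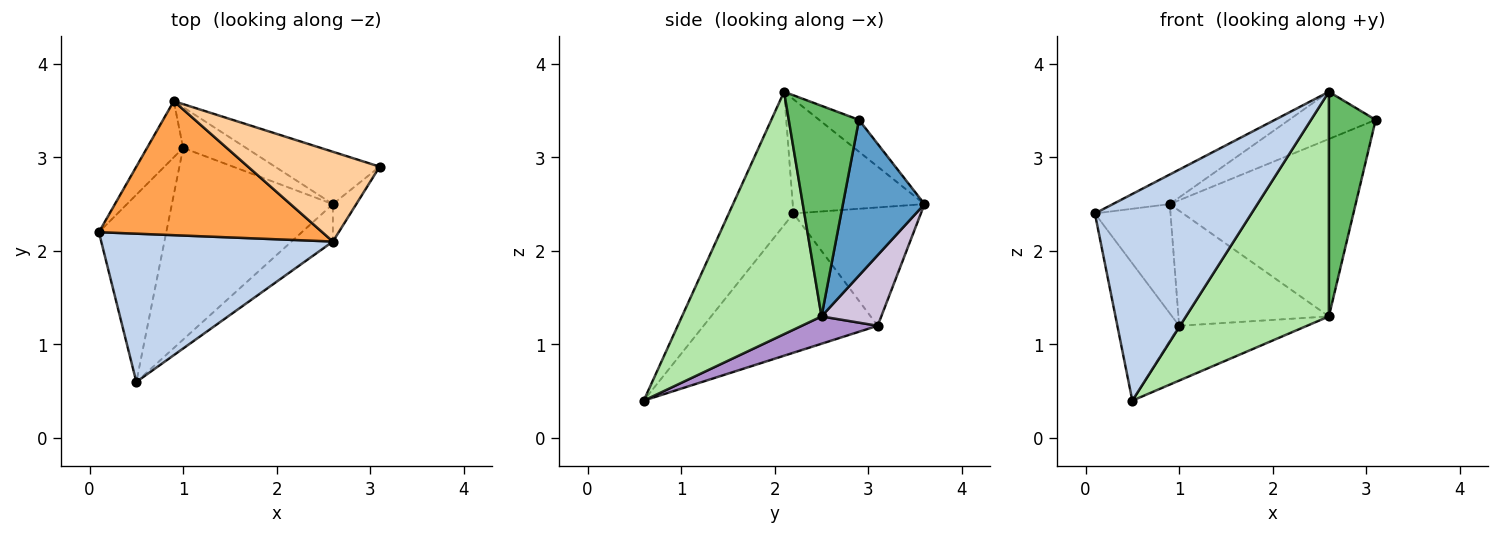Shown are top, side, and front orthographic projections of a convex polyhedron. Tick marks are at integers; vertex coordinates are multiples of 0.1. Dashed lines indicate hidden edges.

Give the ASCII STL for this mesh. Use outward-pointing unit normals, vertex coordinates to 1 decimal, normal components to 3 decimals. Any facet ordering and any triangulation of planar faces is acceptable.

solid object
 facet normal 0.388 0.884 -0.261
  outer loop
   vertex 2.6 2.5 1.3
   vertex 0.9 3.6 2.5
   vertex 3.1 2.9 3.4
  endloop
 endfacet
 facet normal -0.318 -0.770 0.553
  outer loop
   vertex 2.6 2.1 3.7
   vertex 0.1 2.2 2.4
   vertex 0.5 0.6 0.4
  endloop
 endfacet
 facet normal -0.447 0.193 0.874
  outer loop
   vertex 2.6 2.1 3.7
   vertex 0.9 3.6 2.5
   vertex 0.1 2.2 2.4
  endloop
 endfacet
 facet normal -0.209 0.455 0.865
  outer loop
   vertex 2.6 2.1 3.7
   vertex 3.1 2.9 3.4
   vertex 0.9 3.6 2.5
  endloop
 endfacet
 facet normal 0.829 -0.552 -0.092
  outer loop
   vertex 2.6 2.1 3.7
   vertex 2.6 2.5 1.3
   vertex 3.1 2.9 3.4
  endloop
 endfacet
 facet normal 0.694 -0.711 -0.118
  outer loop
   vertex 2.6 2.1 3.7
   vertex 0.5 0.6 0.4
   vertex 2.6 2.5 1.3
  endloop
 endfacet
 facet normal -0.857 0.304 -0.415
  outer loop
   vertex 1.0 3.1 1.2
   vertex 0.5 0.6 0.4
   vertex 0.1 2.2 2.4
  endloop
 endfacet
 facet normal -0.832 0.493 -0.254
  outer loop
   vertex 1.0 3.1 1.2
   vertex 0.1 2.2 2.4
   vertex 0.9 3.6 2.5
  endloop
 endfacet
 facet normal 0.161 0.271 -0.949
  outer loop
   vertex 1.0 3.1 1.2
   vertex 2.6 2.5 1.3
   vertex 0.5 0.6 0.4
  endloop
 endfacet
 facet normal 0.351 0.883 -0.313
  outer loop
   vertex 1.0 3.1 1.2
   vertex 0.9 3.6 2.5
   vertex 2.6 2.5 1.3
  endloop
 endfacet
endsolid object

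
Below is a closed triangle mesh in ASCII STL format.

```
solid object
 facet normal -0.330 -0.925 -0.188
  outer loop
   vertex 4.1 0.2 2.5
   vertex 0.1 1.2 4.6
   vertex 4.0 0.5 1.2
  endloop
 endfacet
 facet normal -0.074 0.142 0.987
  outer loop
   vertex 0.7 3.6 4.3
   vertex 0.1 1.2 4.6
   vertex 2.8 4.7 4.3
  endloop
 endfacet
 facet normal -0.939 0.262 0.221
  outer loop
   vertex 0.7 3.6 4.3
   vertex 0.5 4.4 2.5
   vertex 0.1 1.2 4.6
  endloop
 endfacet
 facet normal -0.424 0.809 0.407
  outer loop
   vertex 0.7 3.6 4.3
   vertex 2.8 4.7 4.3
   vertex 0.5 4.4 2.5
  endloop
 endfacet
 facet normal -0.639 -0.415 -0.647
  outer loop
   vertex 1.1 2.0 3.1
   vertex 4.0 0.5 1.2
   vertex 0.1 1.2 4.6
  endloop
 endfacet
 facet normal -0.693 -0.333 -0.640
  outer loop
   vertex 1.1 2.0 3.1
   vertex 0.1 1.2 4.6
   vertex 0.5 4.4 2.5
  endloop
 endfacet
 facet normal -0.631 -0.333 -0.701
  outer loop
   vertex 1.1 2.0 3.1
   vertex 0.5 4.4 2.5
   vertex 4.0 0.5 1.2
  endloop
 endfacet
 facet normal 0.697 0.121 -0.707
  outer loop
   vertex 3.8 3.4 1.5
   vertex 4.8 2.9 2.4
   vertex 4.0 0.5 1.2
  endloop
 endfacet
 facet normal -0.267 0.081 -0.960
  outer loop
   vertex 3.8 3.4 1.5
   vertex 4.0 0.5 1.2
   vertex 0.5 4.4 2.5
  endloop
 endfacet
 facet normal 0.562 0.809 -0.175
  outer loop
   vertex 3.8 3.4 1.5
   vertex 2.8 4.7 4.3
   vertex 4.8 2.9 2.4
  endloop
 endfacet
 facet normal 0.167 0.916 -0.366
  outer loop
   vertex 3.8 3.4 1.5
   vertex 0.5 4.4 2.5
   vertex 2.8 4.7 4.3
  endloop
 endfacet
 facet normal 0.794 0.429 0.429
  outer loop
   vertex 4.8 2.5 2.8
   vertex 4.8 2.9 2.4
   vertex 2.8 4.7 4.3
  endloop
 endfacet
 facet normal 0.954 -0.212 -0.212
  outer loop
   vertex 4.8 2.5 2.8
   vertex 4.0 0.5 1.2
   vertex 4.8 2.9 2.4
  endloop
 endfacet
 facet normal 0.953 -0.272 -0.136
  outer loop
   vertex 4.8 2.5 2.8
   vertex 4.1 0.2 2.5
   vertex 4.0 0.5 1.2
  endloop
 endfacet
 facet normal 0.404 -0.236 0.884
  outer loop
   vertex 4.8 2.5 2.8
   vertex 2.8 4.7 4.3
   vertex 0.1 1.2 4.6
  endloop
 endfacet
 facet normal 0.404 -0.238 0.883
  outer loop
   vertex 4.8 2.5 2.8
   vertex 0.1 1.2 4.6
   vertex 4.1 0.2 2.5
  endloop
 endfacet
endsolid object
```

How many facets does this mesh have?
16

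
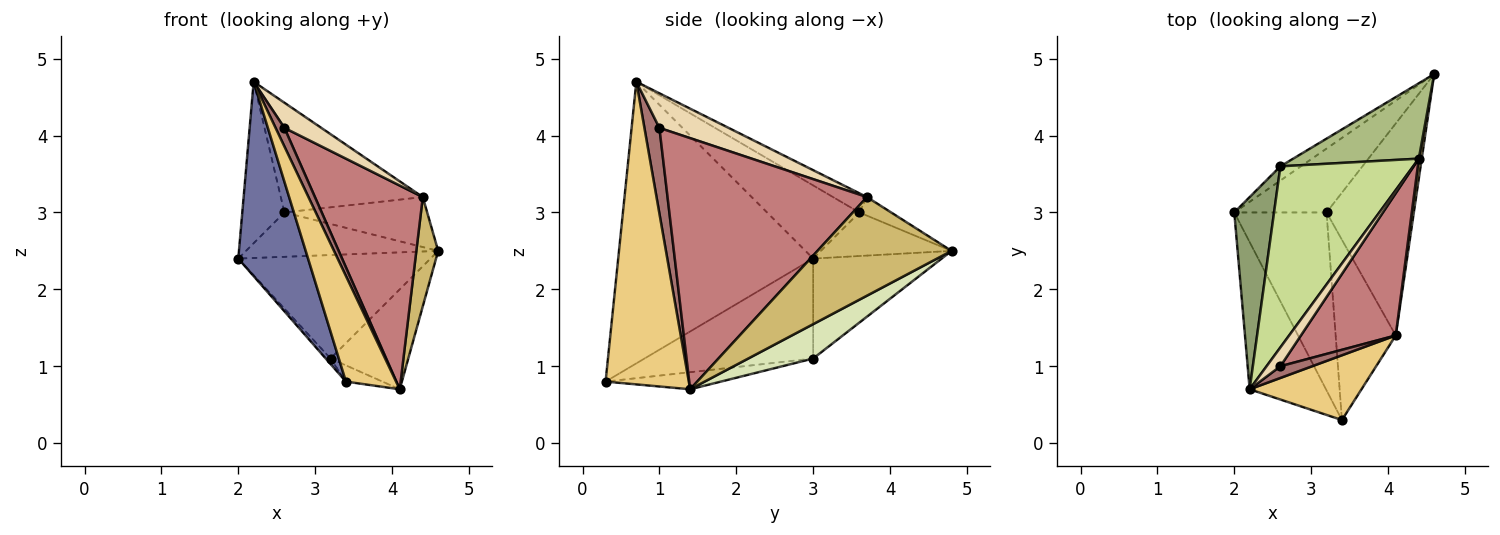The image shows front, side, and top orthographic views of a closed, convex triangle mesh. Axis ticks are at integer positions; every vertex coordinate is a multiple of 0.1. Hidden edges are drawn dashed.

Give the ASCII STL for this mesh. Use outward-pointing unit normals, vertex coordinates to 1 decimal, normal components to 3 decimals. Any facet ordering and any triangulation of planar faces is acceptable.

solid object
 facet normal -0.912 -0.327 -0.247
  outer loop
   vertex 2.2 0.7 4.7
   vertex 2.0 3.0 2.4
   vertex 3.4 0.3 0.8
  endloop
 endfacet
 facet normal -0.495 0.740 -0.456
  outer loop
   vertex 3.2 3.0 1.1
   vertex 2.0 3.0 2.4
   vertex 4.6 4.8 2.5
  endloop
 endfacet
 facet normal -0.735 0.021 -0.678
  outer loop
   vertex 3.2 3.0 1.1
   vertex 3.4 0.3 0.8
   vertex 2.0 3.0 2.4
  endloop
 endfacet
 facet normal -0.544 0.799 -0.256
  outer loop
   vertex 2.6 3.6 3.0
   vertex 4.6 4.8 2.5
   vertex 2.0 3.0 2.4
  endloop
 endfacet
 facet normal -0.815 0.372 0.443
  outer loop
   vertex 2.6 3.6 3.0
   vertex 2.0 3.0 2.4
   vertex 2.2 0.7 4.7
  endloop
 endfacet
 facet normal -0.122 0.549 0.827
  outer loop
   vertex 4.4 3.7 3.2
   vertex 4.6 4.8 2.5
   vertex 2.6 3.6 3.0
  endloop
 endfacet
 facet normal -0.123 0.514 0.849
  outer loop
   vertex 4.4 3.7 3.2
   vertex 2.6 3.6 3.0
   vertex 2.2 0.7 4.7
  endloop
 endfacet
 facet normal 0.336 0.402 -0.852
  outer loop
   vertex 4.1 1.4 0.7
   vertex 3.2 3.0 1.1
   vertex 4.6 4.8 2.5
  endloop
 endfacet
 facet normal -0.272 0.086 -0.958
  outer loop
   vertex 4.1 1.4 0.7
   vertex 3.4 0.3 0.8
   vertex 3.2 3.0 1.1
  endloop
 endfacet
 facet normal 0.987 -0.161 0.029
  outer loop
   vertex 4.1 1.4 0.7
   vertex 4.6 4.8 2.5
   vertex 4.4 3.7 3.2
  endloop
 endfacet
 facet normal 0.817 -0.492 0.302
  outer loop
   vertex 4.1 1.4 0.7
   vertex 2.2 0.7 4.7
   vertex 3.4 0.3 0.8
  endloop
 endfacet
 facet normal 0.832 -0.444 0.333
  outer loop
   vertex 2.6 1.0 4.1
   vertex 4.4 3.7 3.2
   vertex 2.2 0.7 4.7
  endloop
 endfacet
 facet normal 0.820 -0.484 0.305
  outer loop
   vertex 2.6 1.0 4.1
   vertex 2.2 0.7 4.7
   vertex 4.1 1.4 0.7
  endloop
 endfacet
 facet normal 0.835 -0.451 0.315
  outer loop
   vertex 2.6 1.0 4.1
   vertex 4.1 1.4 0.7
   vertex 4.4 3.7 3.2
  endloop
 endfacet
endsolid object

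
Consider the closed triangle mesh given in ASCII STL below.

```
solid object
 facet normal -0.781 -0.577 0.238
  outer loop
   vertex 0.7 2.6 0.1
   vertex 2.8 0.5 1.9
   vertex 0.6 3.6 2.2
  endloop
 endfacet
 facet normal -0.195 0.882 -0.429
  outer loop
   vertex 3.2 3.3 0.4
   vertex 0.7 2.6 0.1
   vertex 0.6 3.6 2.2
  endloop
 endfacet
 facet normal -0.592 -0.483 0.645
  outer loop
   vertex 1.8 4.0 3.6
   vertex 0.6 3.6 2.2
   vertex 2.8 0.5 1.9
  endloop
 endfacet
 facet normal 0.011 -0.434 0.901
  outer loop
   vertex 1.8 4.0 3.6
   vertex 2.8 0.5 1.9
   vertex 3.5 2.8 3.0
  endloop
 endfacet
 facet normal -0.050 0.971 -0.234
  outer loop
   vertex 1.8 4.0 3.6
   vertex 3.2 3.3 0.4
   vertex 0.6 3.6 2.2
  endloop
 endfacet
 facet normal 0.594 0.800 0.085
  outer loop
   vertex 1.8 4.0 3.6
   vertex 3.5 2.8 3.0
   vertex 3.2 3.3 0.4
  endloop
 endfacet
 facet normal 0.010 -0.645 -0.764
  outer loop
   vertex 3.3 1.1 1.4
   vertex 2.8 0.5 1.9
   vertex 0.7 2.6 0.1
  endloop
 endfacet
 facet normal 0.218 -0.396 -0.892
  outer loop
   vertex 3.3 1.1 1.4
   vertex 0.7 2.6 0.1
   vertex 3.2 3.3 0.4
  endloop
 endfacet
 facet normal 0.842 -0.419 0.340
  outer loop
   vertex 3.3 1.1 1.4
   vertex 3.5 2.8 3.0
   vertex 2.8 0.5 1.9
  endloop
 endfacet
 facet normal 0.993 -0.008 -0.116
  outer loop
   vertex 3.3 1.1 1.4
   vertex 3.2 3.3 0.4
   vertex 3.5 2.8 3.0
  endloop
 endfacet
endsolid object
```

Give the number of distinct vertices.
7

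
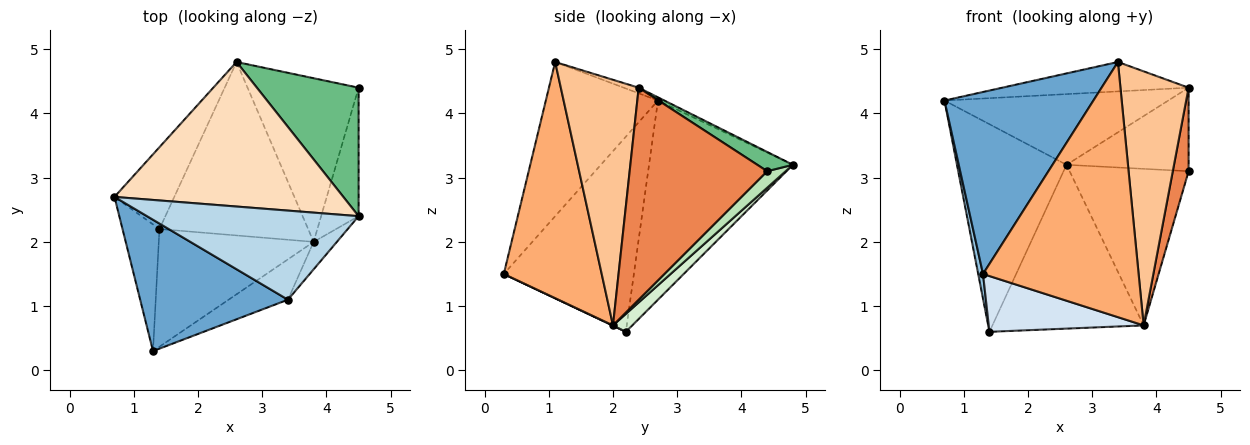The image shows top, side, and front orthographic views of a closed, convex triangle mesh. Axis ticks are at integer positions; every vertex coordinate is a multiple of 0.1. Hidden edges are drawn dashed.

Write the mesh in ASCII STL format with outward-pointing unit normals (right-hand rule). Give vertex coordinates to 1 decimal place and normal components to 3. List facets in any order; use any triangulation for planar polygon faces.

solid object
 facet normal -0.521 -0.692 0.499
  outer loop
   vertex 1.3 0.3 1.5
   vertex 3.4 1.1 4.8
   vertex 0.7 2.7 4.2
  endloop
 endfacet
 facet normal -0.982 -0.036 -0.186
  outer loop
   vertex 1.4 2.2 0.6
   vertex 1.3 0.3 1.5
   vertex 0.7 2.7 4.2
  endloop
 endfacet
 facet normal -0.025 0.313 0.949
  outer loop
   vertex 4.5 2.4 4.4
   vertex 0.7 2.7 4.2
   vertex 3.4 1.1 4.8
  endloop
 endfacet
 facet normal 0.002 -0.428 -0.904
  outer loop
   vertex 3.8 2.0 0.7
   vertex 1.3 0.3 1.5
   vertex 1.4 2.2 0.6
  endloop
 endfacet
 facet normal 0.978 -0.112 -0.173
  outer loop
   vertex 3.8 2.0 0.7
   vertex 4.5 4.4 3.1
   vertex 4.5 2.4 4.4
  endloop
 endfacet
 facet normal 0.528 -0.839 -0.133
  outer loop
   vertex 3.8 2.0 0.7
   vertex 3.4 1.1 4.8
   vertex 1.3 0.3 1.5
  endloop
 endfacet
 facet normal 0.751 -0.657 -0.071
  outer loop
   vertex 3.8 2.0 0.7
   vertex 4.5 2.4 4.4
   vertex 3.4 1.1 4.8
  endloop
 endfacet
 facet normal -0.013 0.439 0.898
  outer loop
   vertex 2.6 4.8 3.2
   vertex 0.7 2.7 4.2
   vertex 4.5 2.4 4.4
  endloop
 endfacet
 facet normal 0.157 0.538 0.828
  outer loop
   vertex 2.6 4.8 3.2
   vertex 4.5 2.4 4.4
   vertex 4.5 4.4 3.1
  endloop
 endfacet
 facet normal -0.774 0.589 -0.232
  outer loop
   vertex 2.6 4.8 3.2
   vertex 1.4 2.2 0.6
   vertex 0.7 2.7 4.2
  endloop
 endfacet
 facet normal 0.107 0.687 -0.718
  outer loop
   vertex 2.6 4.8 3.2
   vertex 4.5 4.4 3.1
   vertex 3.8 2.0 0.7
  endloop
 endfacet
 facet normal 0.087 0.684 -0.724
  outer loop
   vertex 2.6 4.8 3.2
   vertex 3.8 2.0 0.7
   vertex 1.4 2.2 0.6
  endloop
 endfacet
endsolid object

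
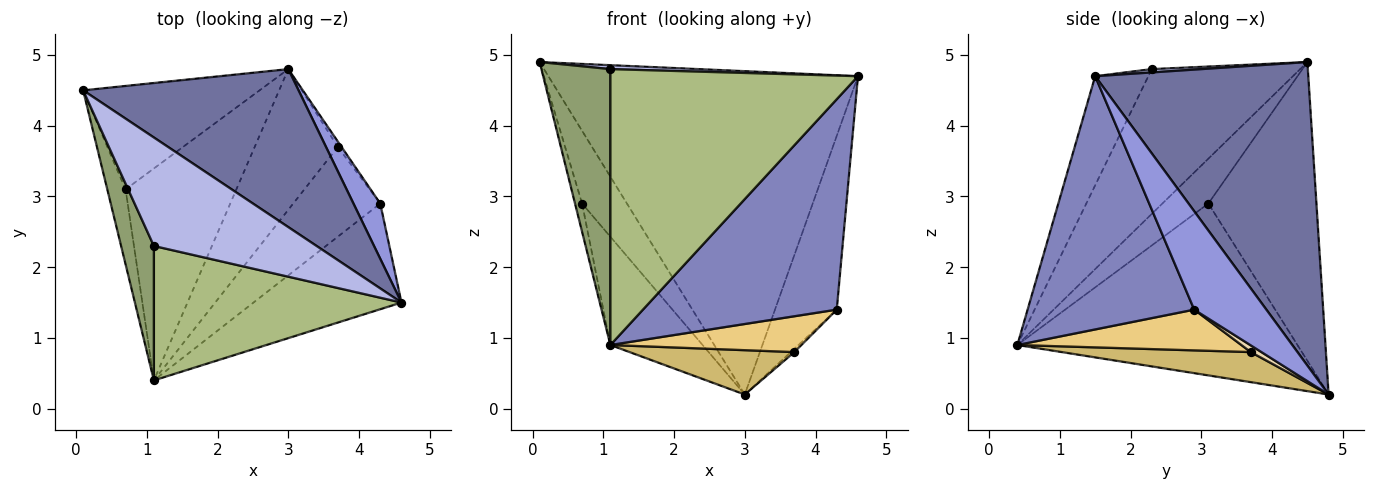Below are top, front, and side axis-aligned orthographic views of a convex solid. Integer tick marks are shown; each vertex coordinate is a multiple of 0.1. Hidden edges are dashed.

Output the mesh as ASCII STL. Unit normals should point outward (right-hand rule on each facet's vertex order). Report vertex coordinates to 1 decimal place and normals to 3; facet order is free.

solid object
 facet normal 0.526 0.764 0.373
  outer loop
   vertex 3.0 4.8 0.2
   vertex 0.1 4.5 4.9
   vertex 4.6 1.5 4.7
  endloop
 endfacet
 facet normal 0.609 -0.709 -0.356
  outer loop
   vertex 4.3 2.9 1.4
   vertex 4.6 1.5 4.7
   vertex 1.1 0.4 0.9
  endloop
 endfacet
 facet normal 0.744 0.637 0.203
  outer loop
   vertex 4.3 2.9 1.4
   vertex 3.0 4.8 0.2
   vertex 4.6 1.5 4.7
  endloop
 endfacet
 facet normal 0.020 -0.036 0.999
  outer loop
   vertex 1.1 2.3 4.8
   vertex 4.6 1.5 4.7
   vertex 0.1 4.5 4.9
  endloop
 endfacet
 facet normal -0.888 -0.413 0.201
  outer loop
   vertex 1.1 2.3 4.8
   vertex 0.1 4.5 4.9
   vertex 1.1 0.4 0.9
  endloop
 endfacet
 facet normal -0.189 -0.883 0.430
  outer loop
   vertex 1.1 2.3 4.8
   vertex 1.1 0.4 0.9
   vertex 4.6 1.5 4.7
  endloop
 endfacet
 facet normal -0.917 0.141 -0.374
  outer loop
   vertex 0.7 3.1 2.9
   vertex 1.1 0.4 0.9
   vertex 0.1 4.5 4.9
  endloop
 endfacet
 facet normal -0.811 0.337 -0.479
  outer loop
   vertex 0.7 3.1 2.9
   vertex 0.1 4.5 4.9
   vertex 3.0 4.8 0.2
  endloop
 endfacet
 facet normal -0.810 0.267 -0.522
  outer loop
   vertex 0.7 3.1 2.9
   vertex 3.0 4.8 0.2
   vertex 1.1 0.4 0.9
  endloop
 endfacet
 facet normal 0.326 -0.284 -0.902
  outer loop
   vertex 3.7 3.7 0.8
   vertex 1.1 0.4 0.9
   vertex 3.0 4.8 0.2
  endloop
 endfacet
 facet normal 0.399 -0.340 -0.852
  outer loop
   vertex 3.7 3.7 0.8
   vertex 4.3 2.9 1.4
   vertex 1.1 0.4 0.9
  endloop
 endfacet
 facet normal 0.839 0.280 -0.466
  outer loop
   vertex 3.7 3.7 0.8
   vertex 3.0 4.8 0.2
   vertex 4.3 2.9 1.4
  endloop
 endfacet
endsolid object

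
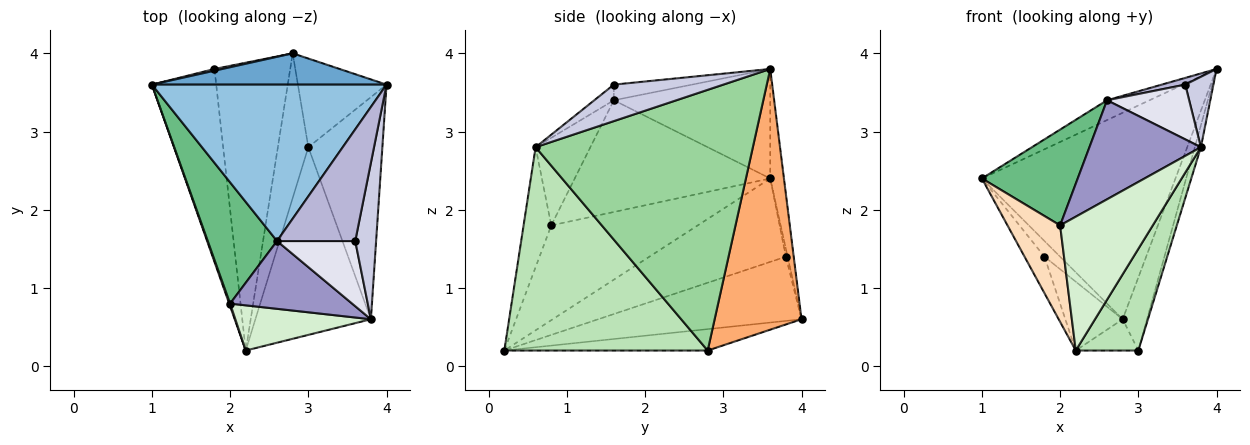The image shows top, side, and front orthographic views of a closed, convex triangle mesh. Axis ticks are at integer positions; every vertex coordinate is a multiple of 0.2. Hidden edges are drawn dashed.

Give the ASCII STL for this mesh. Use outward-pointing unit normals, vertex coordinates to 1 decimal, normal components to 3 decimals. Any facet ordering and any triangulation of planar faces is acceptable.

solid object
 facet normal -0.070 0.986 0.149
  outer loop
   vertex 2.8 4.0 0.6
   vertex 1.0 3.6 2.4
   vertex 4.0 3.6 3.8
  endloop
 endfacet
 facet normal -0.420 0.114 0.900
  outer loop
   vertex 2.6 1.6 3.4
   vertex 4.0 3.6 3.8
   vertex 1.0 3.6 2.4
  endloop
 endfacet
 facet normal -0.787 0.115 -0.606
  outer loop
   vertex 1.8 3.8 1.4
   vertex 2.2 0.2 0.2
   vertex 1.0 3.6 2.4
  endloop
 endfacet
 facet normal -0.110 0.988 0.110
  outer loop
   vertex 1.8 3.8 1.4
   vertex 1.0 3.6 2.4
   vertex 2.8 4.0 0.6
  endloop
 endfacet
 facet normal -0.636 0.179 -0.750
  outer loop
   vertex 1.8 3.8 1.4
   vertex 2.8 4.0 0.6
   vertex 2.2 0.2 0.2
  endloop
 endfacet
 facet normal 0.915 0.256 -0.311
  outer loop
   vertex 3.0 2.8 0.2
   vertex 2.8 4.0 0.6
   vertex 4.0 3.6 3.8
  endloop
 endfacet
 facet normal -0.566 0.174 -0.806
  outer loop
   vertex 3.0 2.8 0.2
   vertex 2.2 0.2 0.2
   vertex 2.8 4.0 0.6
  endloop
 endfacet
 facet normal -0.941 -0.338 0.009
  outer loop
   vertex 2.0 0.8 1.8
   vertex 1.0 3.6 2.4
   vertex 2.2 0.2 0.2
  endloop
 endfacet
 facet normal -0.785 -0.384 0.486
  outer loop
   vertex 2.0 0.8 1.8
   vertex 2.6 1.6 3.4
   vertex 1.0 3.6 2.4
  endloop
 endfacet
 facet normal 0.962 0.027 -0.273
  outer loop
   vertex 3.8 0.6 2.8
   vertex 3.0 2.8 0.2
   vertex 4.0 3.6 3.8
  endloop
 endfacet
 facet normal 0.840 -0.258 -0.477
  outer loop
   vertex 3.8 0.6 2.8
   vertex 2.2 0.2 0.2
   vertex 3.0 2.8 0.2
  endloop
 endfacet
 facet normal -0.272 -0.912 0.308
  outer loop
   vertex 3.8 0.6 2.8
   vertex 2.0 0.8 1.8
   vertex 2.2 0.2 0.2
  endloop
 endfacet
 facet normal -0.376 -0.765 0.523
  outer loop
   vertex 3.8 0.6 2.8
   vertex 2.6 1.6 3.4
   vertex 2.0 0.8 1.8
  endloop
 endfacet
 facet normal -0.196 -0.059 0.979
  outer loop
   vertex 3.6 1.6 3.6
   vertex 4.0 3.6 3.8
   vertex 2.6 1.6 3.4
  endloop
 endfacet
 facet normal 0.847 -0.218 0.484
  outer loop
   vertex 3.6 1.6 3.6
   vertex 3.8 0.6 2.8
   vertex 4.0 3.6 3.8
  endloop
 endfacet
 facet normal -0.151 -0.636 0.757
  outer loop
   vertex 3.6 1.6 3.6
   vertex 2.6 1.6 3.4
   vertex 3.8 0.6 2.8
  endloop
 endfacet
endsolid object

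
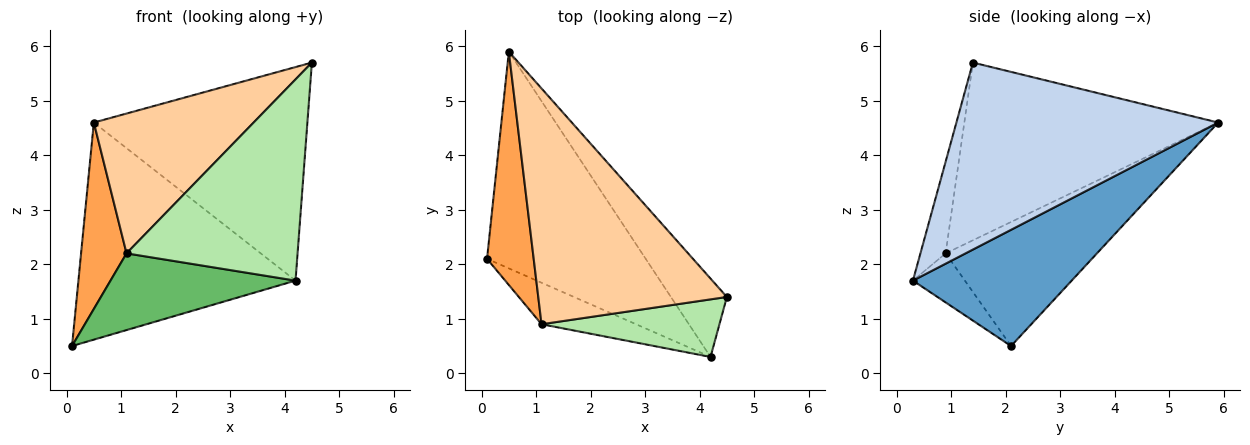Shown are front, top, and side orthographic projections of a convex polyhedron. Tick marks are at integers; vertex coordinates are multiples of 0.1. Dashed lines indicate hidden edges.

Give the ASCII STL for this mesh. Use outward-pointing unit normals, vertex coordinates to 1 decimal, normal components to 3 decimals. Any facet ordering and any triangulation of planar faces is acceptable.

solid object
 facet normal 0.460 0.629 -0.627
  outer loop
   vertex 4.2 0.3 1.7
   vertex 0.1 2.1 0.5
   vertex 0.5 5.9 4.6
  endloop
 endfacet
 facet normal 0.755 0.616 -0.226
  outer loop
   vertex 4.2 0.3 1.7
   vertex 0.5 5.9 4.6
   vertex 4.5 1.4 5.7
  endloop
 endfacet
 facet normal -0.901 -0.271 0.339
  outer loop
   vertex 1.1 0.9 2.2
   vertex 0.5 5.9 4.6
   vertex 0.1 2.1 0.5
  endloop
 endfacet
 facet normal -0.630 -0.396 0.668
  outer loop
   vertex 1.1 0.9 2.2
   vertex 4.5 1.4 5.7
   vertex 0.5 5.9 4.6
  endloop
 endfacet
 facet normal -0.240 -0.854 -0.462
  outer loop
   vertex 1.1 0.9 2.2
   vertex 0.1 2.1 0.5
   vertex 4.2 0.3 1.7
  endloop
 endfacet
 facet normal -0.140 -0.952 0.272
  outer loop
   vertex 1.1 0.9 2.2
   vertex 4.2 0.3 1.7
   vertex 4.5 1.4 5.7
  endloop
 endfacet
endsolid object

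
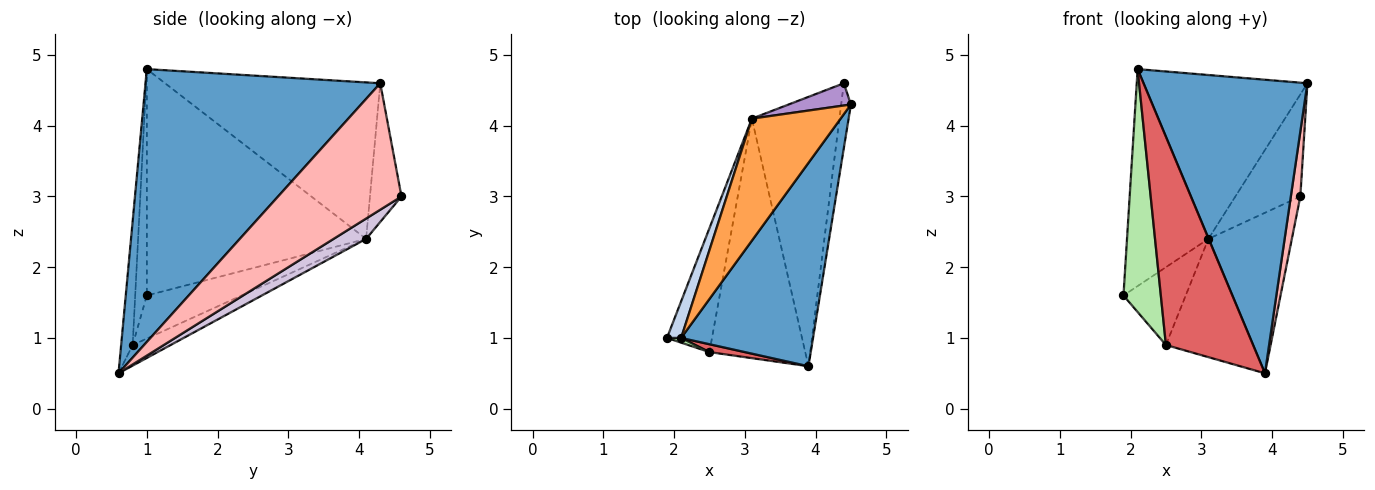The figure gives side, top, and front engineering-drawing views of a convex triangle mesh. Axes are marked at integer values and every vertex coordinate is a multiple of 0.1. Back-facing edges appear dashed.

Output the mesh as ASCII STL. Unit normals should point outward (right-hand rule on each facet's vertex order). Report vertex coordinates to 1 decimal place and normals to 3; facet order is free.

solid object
 facet normal 0.762 -0.532 0.369
  outer loop
   vertex 2.1 1.0 4.8
   vertex 3.9 0.6 0.5
   vertex 4.5 4.3 4.6
  endloop
 endfacet
 facet normal -0.936 0.347 0.058
  outer loop
   vertex 3.1 4.1 2.4
   vertex 1.9 1.0 1.6
   vertex 2.1 1.0 4.8
  endloop
 endfacet
 facet normal -0.725 0.552 0.411
  outer loop
   vertex 3.1 4.1 2.4
   vertex 2.1 1.0 4.8
   vertex 4.5 4.3 4.6
  endloop
 endfacet
 facet normal -0.630 0.413 -0.658
  outer loop
   vertex 2.5 0.8 0.9
   vertex 1.9 1.0 1.6
   vertex 3.1 4.1 2.4
  endloop
 endfacet
 facet normal -0.189 0.435 -0.880
  outer loop
   vertex 2.5 0.8 0.9
   vertex 3.1 4.1 2.4
   vertex 3.9 0.6 0.5
  endloop
 endfacet
 facet normal -0.297 -0.955 0.019
  outer loop
   vertex 2.5 0.8 0.9
   vertex 2.1 1.0 4.8
   vertex 1.9 1.0 1.6
  endloop
 endfacet
 facet normal -0.131 -0.991 0.037
  outer loop
   vertex 2.5 0.8 0.9
   vertex 3.9 0.6 0.5
   vertex 2.1 1.0 4.8
  endloop
 endfacet
 facet normal 0.994 -0.076 -0.076
  outer loop
   vertex 4.4 4.6 3.0
   vertex 4.5 4.3 4.6
   vertex 3.9 0.6 0.5
  endloop
 endfacet
 facet normal -0.428 0.883 0.192
  outer loop
   vertex 4.4 4.6 3.0
   vertex 3.1 4.1 2.4
   vertex 4.5 4.3 4.6
  endloop
 endfacet
 facet normal 0.196 0.502 -0.842
  outer loop
   vertex 4.4 4.6 3.0
   vertex 3.9 0.6 0.5
   vertex 3.1 4.1 2.4
  endloop
 endfacet
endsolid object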